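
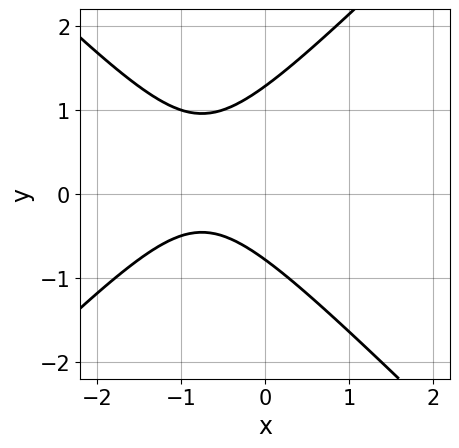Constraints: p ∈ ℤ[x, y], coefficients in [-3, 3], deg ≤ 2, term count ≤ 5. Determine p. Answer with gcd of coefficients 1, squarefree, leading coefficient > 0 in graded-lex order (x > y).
2*x^2 - 2*y^2 + 3*x + y + 2

1. The degree is 2 — the shape is more complex than any degree-1 curve.
2. Against the integer gridlines: no x-intercept at any integer in the box.
3. Fitting integer coefficients to these (and the overall shape) gives p.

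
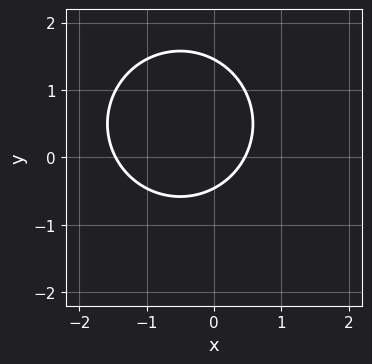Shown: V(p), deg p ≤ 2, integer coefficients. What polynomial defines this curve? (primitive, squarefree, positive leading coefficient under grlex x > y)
3*x^2 + 3*y^2 + 3*x - 3*y - 2

1. The degree is 2 — a generic line meets the curve in up to 2 points.
2. Matching integer coefficients to the picture gives p.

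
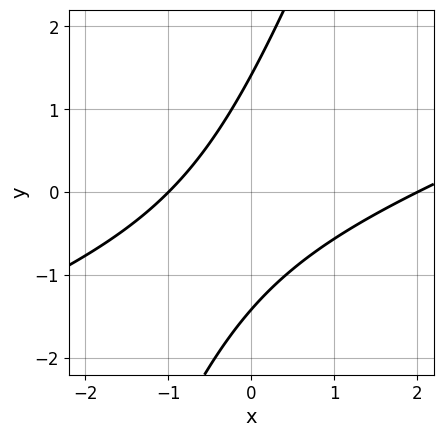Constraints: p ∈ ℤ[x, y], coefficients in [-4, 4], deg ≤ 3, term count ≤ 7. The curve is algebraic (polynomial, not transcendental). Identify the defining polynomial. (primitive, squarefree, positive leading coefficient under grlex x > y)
x^2 - 3*x*y + y^2 - x - 2

First, degree: a generic line meets the curve in up to 2 points, so deg p = 2.
Next, observable constraints: among the integer gridlines, it crosses the x-axis at x ∈ {-1, 2}.
Finally, fitting integer coefficients to these (and the overall shape) gives p.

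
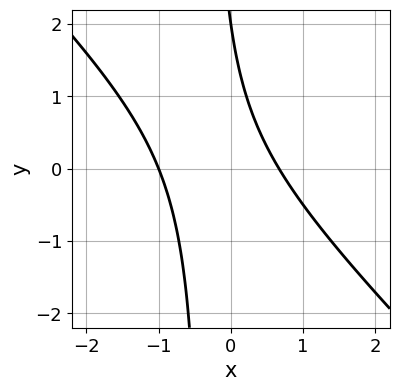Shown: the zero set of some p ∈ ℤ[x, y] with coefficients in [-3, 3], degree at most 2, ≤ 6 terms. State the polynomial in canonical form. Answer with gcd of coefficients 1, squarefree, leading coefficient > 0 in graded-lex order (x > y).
3*x^2 + 3*x*y + x + y - 2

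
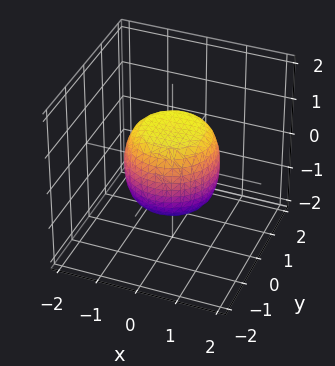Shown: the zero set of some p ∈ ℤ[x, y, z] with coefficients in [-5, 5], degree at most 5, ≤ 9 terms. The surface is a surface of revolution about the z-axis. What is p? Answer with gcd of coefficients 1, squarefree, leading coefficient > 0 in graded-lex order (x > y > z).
2*x^4 + 4*x^2*y^2 + 2*y^4 - x^2 - y^2 + 2*z^2 - 2

(a) Degree: a generic line meets the surface in up to 4 points, so deg p = 4.
(b) Symmetry: the surface is invariant under rotation about z: p = q(x² + y², z).
(c) Reading off the gridlines: the z-axis gridline crossings are at z ∈ {-1, 1}; a circular section at z = 1 has radius between 0 and 1.
(d) These observations pin down the coefficients.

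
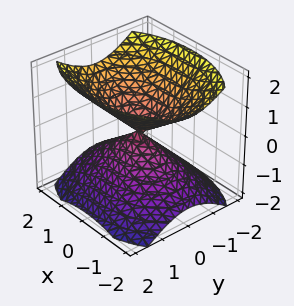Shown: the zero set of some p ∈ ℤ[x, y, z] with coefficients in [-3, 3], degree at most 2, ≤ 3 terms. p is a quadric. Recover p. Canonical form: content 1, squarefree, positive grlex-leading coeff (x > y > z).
First, there are 2 components.
Next, degree: two nappes meeting at a single point; a quadric, so deg p = 2.
Next, symmetries: mirror symmetry z ↦ −z ⇒ only even powers of z; it's symmetric under y → −y, forcing even powers of y; the x ↦ −x reflection is a symmetry, so x appears only in even powers.
Next, from the axis intercepts and sections: it crosses the y-axis at the gridline y = 0; it crosses the z-axis at the gridline z = 0; it meets the x-axis at x = 0 (among the integer gridlines).
Finally, the integer polynomial consistent with all of this is the stated p.

x^2 + 2*y^2 - 2*z^2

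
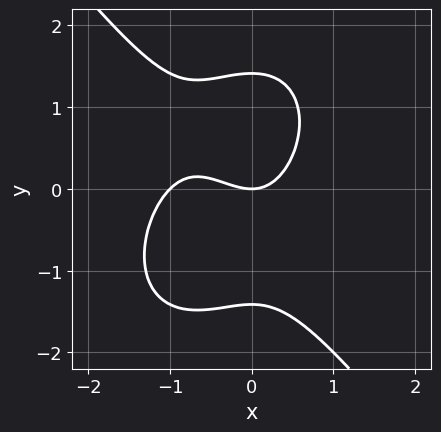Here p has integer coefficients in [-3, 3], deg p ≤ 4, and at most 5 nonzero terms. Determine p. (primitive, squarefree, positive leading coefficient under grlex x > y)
1. The degree is 3 — the shape is more complex than any degree-2 curve.
2. From the visible intercepts: the x-axis gridline crossings are at x ∈ {-1, 0}; it crosses the y-axis at the gridline y = 0.
3. Matching integer coefficients to the picture gives p.

2*x^3 + y^3 + 2*x^2 - 2*y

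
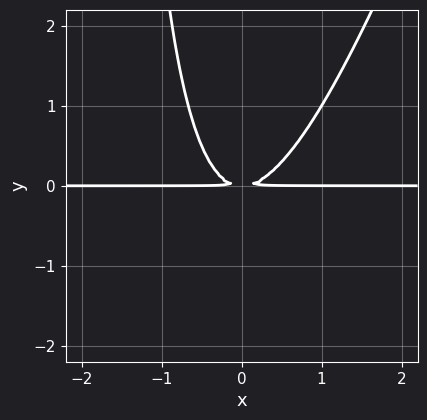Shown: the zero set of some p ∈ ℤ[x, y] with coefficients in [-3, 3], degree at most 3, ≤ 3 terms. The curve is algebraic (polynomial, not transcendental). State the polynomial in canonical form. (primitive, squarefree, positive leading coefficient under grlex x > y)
(a) Degree: no degree-2 curve has this shape, so deg p = 3.
(b) From the axis intercepts and sections: the visible x-axis segment lies entirely on the curve.
(c) Fitting integer coefficients to these (and the overall shape) gives p.

3*x^2*y - x*y^2 - 2*y^2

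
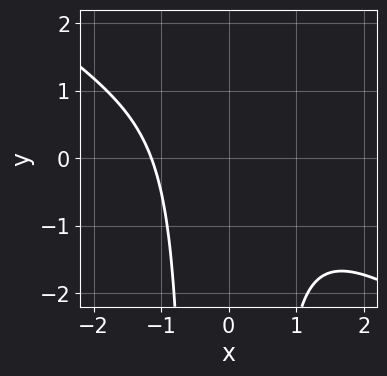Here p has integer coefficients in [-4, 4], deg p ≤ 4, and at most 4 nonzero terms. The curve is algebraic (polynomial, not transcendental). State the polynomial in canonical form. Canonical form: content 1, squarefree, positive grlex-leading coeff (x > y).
2*x^3 + 3*x^2*y - y + 3

(a) Degree: the shape is more complex than any degree-2 curve, so deg p = 3.
(b) From the axis intercepts and sections: it misses every integer gridline on the y-axis.
(c) Matching integer coefficients to the picture gives p.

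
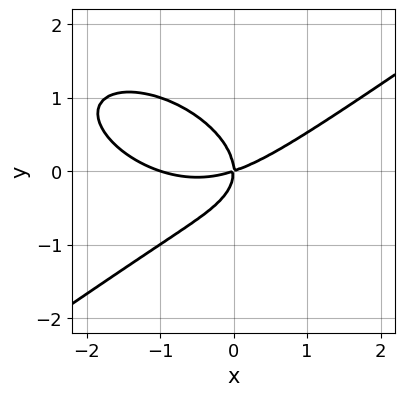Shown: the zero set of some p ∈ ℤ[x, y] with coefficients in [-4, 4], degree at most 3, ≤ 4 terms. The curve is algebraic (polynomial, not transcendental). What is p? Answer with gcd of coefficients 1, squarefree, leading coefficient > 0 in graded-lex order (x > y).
x^3 - 3*y^3 + x^2 - 3*x*y

deg p = 3.
From the axis intercepts and sections: it meets the y-axis at y = 0 (among the integer gridlines); among the integer gridlines, it crosses the x-axis at x ∈ {-1, 0}.
These observations pin down the coefficients.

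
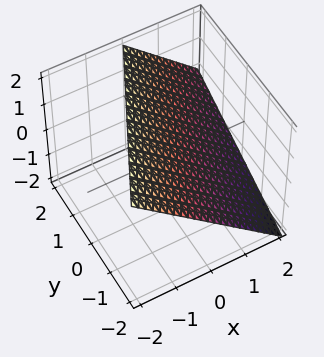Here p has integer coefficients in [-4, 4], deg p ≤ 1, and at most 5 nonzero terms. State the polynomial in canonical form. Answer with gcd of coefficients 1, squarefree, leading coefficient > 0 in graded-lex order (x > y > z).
2*x - y + 2*z - 2

(a) The degree is 1 — the surface is flat (a plane).
(b) Reading off the gridlines: it meets the x-axis at x = 1 (among the integer gridlines); one y-axis crossing is at y = -2.
(c) The integer polynomial consistent with all of this is the stated p.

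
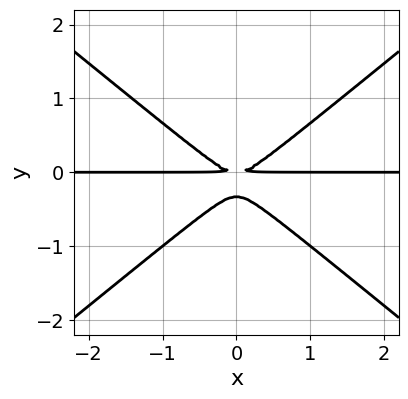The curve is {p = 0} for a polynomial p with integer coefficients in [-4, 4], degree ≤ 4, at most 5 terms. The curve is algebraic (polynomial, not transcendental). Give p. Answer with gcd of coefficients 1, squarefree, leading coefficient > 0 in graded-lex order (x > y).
1. deg p = 3. No degree-2 curve has this shape.
2. Symmetries: it's symmetric under x → −x, forcing even powers of x.
3. Reading off the gridlines: every point of the x-axis in the box is on the curve.
4. Together with the visible shape, these determine p as stated.

2*x^2*y - 3*y^3 - y^2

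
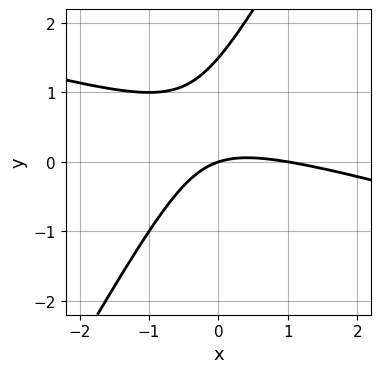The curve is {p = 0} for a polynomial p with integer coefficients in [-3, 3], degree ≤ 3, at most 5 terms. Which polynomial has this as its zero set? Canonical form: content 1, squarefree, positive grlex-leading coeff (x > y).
The degree is 2 — no degree-1 curve has this shape.
From the axis intercepts and sections: one y-axis crossing is at y = 0; among the integer gridlines, it crosses the x-axis at x ∈ {0, 1}.
Putting this together gives p.

x^2 + 3*x*y - 2*y^2 - x + 3*y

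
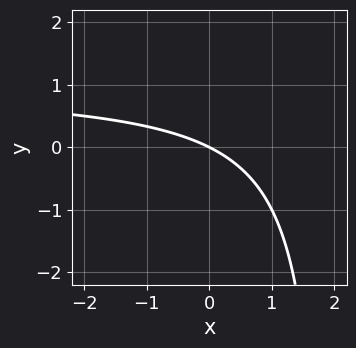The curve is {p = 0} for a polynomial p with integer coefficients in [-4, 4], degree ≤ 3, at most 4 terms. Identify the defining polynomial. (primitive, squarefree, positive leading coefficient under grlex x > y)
The degree is 2 — a generic line meets the curve in up to 2 points.
From the axis intercepts and sections: it crosses the y-axis at the gridline y = 0; one x-axis crossing is at x = 0.
Putting this together gives p.

x*y - x - 2*y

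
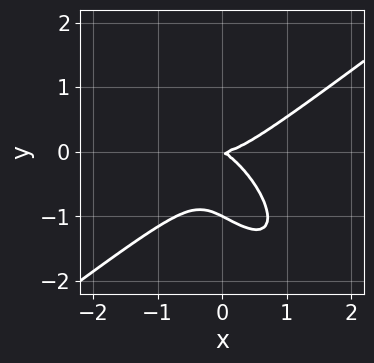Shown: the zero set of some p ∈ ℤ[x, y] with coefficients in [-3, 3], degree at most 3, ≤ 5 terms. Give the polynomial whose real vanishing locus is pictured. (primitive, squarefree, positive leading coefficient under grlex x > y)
2*x^3 - 2*x*y^2 - 2*y^3 - x*y - 2*y^2

First, the degree is 3 — the shape is more complex than any degree-2 curve.
Then, observable constraints: the y-axis gridline crossings are at y ∈ {-1, 0}; it meets the x-axis at x = 0 (among the integer gridlines).
Finally, assembling these constraints gives the stated polynomial.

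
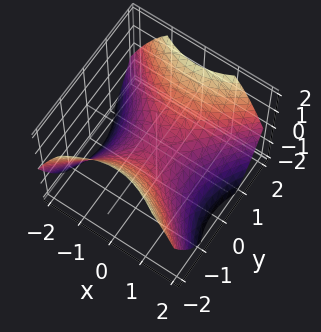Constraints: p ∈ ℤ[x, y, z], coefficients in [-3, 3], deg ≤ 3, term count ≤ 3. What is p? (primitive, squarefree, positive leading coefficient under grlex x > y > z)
2*x^2 - 2*y^2 + 3*z

1. Degree: a saddle surface; a quadric, so deg p = 2.
2. Symmetries: mirror symmetry y ↦ −y ⇒ only even powers of y; the x ↦ −x reflection is a symmetry, so x appears only in even powers.
3. From the axis intercepts and sections: it crosses the y-axis at the gridline y = 0; one x-axis crossing is at x = 0.
4. Solving for integer coefficients yields p as stated.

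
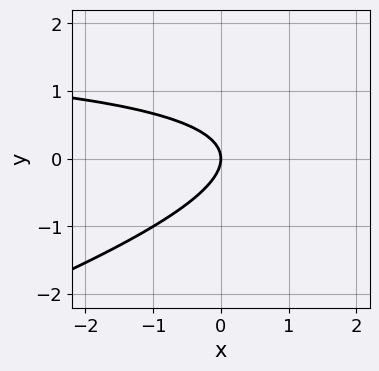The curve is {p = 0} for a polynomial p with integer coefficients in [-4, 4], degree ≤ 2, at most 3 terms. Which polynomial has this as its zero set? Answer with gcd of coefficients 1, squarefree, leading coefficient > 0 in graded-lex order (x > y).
(a) Degree: no degree-1 curve has this shape, so deg p = 2.
(b) Against the integer gridlines: one y-axis crossing is at y = 0; it meets the x-axis at x = 0 (among the integer gridlines).
(c) The integer polynomial consistent with all of this is the stated p.

x*y - 3*y^2 - 2*x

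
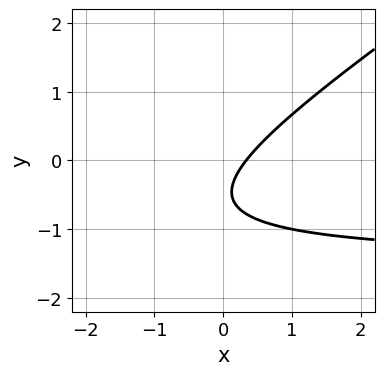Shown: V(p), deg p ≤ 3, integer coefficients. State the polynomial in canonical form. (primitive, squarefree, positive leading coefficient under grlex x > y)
Degree: a generic line meets the curve in up to 2 points, so deg p = 2.
Against the integer gridlines: no y-intercept at any integer in the box.
Putting this together gives p.

2*x*y - 3*y^2 + 3*x - 3*y - 1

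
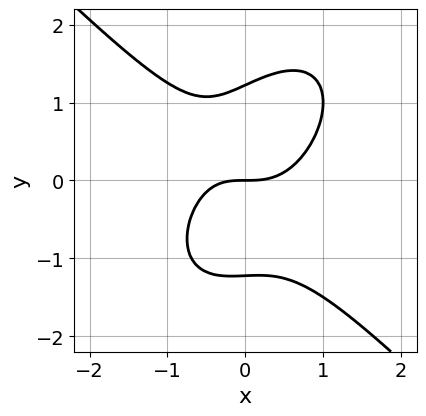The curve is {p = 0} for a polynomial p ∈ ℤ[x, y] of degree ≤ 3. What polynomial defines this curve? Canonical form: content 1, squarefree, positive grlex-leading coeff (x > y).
3*x^3 - x*y^2 + 2*y^3 - x*y - 3*y

1. deg p = 3.
2. From the axis intercepts and sections: one x-axis crossing is at x = 0; one y-axis crossing is at y = 0.
3. Fitting integer coefficients to these (and the overall shape) gives p.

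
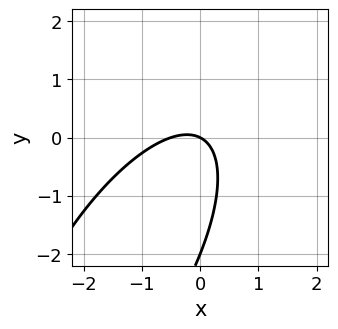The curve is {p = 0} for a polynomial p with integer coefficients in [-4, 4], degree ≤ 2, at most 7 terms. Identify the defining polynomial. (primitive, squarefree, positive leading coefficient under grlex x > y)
2*x^2 - 2*x*y + y^2 + x + 2*y

(a) Degree: no degree-1 curve has this shape, so deg p = 2.
(b) Reading off the gridlines: it crosses the x-axis at the gridline x = 0; the y-axis gridline crossings are at y ∈ {-2, 0}.
(c) Solving for integer coefficients yields p as stated.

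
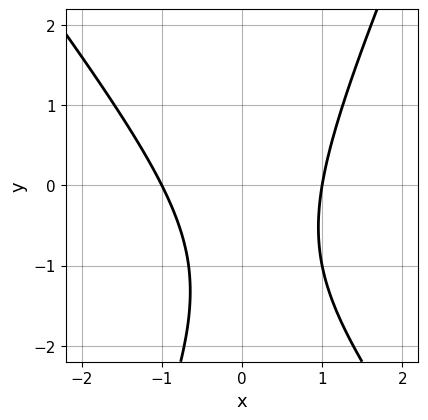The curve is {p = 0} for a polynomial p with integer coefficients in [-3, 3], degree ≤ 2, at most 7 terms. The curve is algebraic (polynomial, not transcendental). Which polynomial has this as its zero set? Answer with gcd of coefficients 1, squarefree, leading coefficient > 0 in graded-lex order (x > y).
3*x^2 + x*y - y^2 - 2*y - 3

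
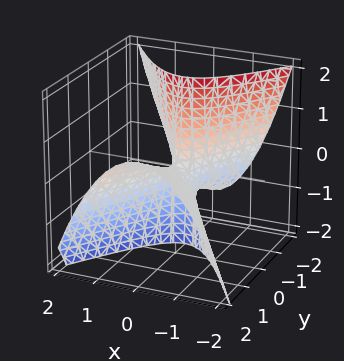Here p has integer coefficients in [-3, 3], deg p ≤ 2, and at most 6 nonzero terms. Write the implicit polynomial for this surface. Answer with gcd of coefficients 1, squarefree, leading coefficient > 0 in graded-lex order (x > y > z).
First, degree: a generic line meets the surface in up to 2 points, so deg p = 2.
Next, from the visible intercepts: it crosses the y-axis at the gridline y = 0; it meets the x-axis at x = 0 (among the integer gridlines).
Finally, the integer polynomial consistent with all of this is the stated p.

3*x^2 - y^2 + 2*y*z + z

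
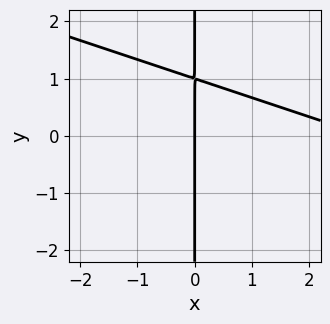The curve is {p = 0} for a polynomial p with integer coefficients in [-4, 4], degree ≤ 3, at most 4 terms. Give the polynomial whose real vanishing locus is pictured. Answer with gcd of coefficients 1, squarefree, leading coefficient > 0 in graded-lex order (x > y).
deg p = 2. A generic line meets the curve in up to 2 points.
Reading off the gridlines: one x-axis crossing is at x = 0; the visible y-axis segment lies entirely on the curve.
Assembling these constraints gives the stated polynomial.

x^2 + 3*x*y - 3*x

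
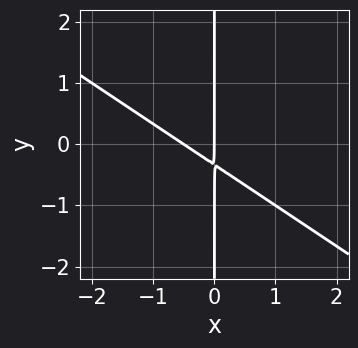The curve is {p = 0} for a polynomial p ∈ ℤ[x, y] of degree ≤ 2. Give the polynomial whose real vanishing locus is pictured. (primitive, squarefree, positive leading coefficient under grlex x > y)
2*x^2 + 3*x*y + x

1. The degree is 2 — no degree-1 curve has this shape.
2. Against the integer gridlines: it meets the x-axis at x = 0 (among the integer gridlines); every point of the y-axis in the box is on the curve.
3. Solving for integer coefficients yields p as stated.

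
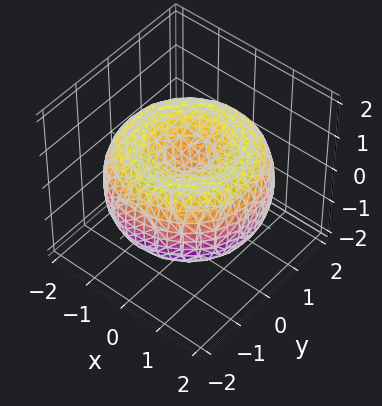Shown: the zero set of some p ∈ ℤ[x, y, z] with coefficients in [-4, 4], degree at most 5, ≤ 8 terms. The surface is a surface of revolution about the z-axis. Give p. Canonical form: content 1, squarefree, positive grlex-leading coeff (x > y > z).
1. deg p = 4.
2. Symmetries: the z-axis is an axis of rotation, so x and y enter only as x² + y².
3. Reading off the gridlines: a circular section at z = 0 has radius between 1 and 2.
4. Together with the visible shape, these determine p as stated.

x^4 + 2*x^2*y^2 + y^4 - 3*x^2 - 3*y^2 + 3*z^2 - 1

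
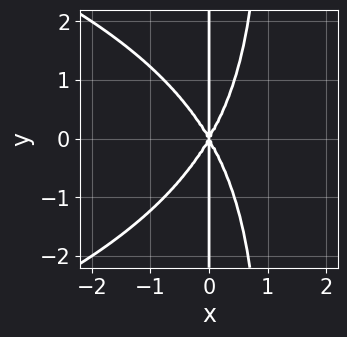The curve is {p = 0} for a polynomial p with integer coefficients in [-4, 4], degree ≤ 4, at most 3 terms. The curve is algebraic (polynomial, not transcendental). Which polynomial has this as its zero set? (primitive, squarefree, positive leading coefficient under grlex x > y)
x^2*y^2 + 3*x^3 - x*y^2

The degree is 4 — a generic line meets the curve in up to 4 points.
Symmetries: it's symmetric under y → −y, forcing even powers of y.
From the visible intercepts: one x-axis crossing is at x = 0; every point of the y-axis in the box is on the curve.
Assembling these constraints gives the stated polynomial.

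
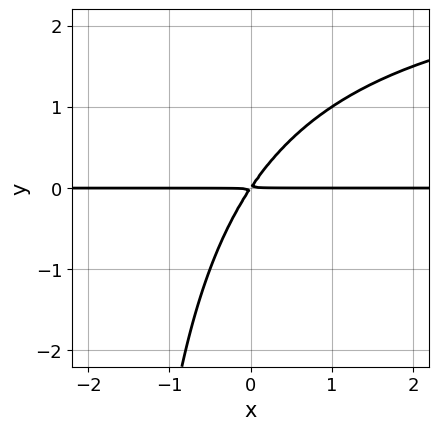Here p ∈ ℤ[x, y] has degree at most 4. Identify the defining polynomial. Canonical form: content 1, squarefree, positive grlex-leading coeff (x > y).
x*y^2 - 3*x*y + 2*y^2

(a) deg p = 3. No degree-2 curve has this shape.
(b) From the axis intercepts and sections: every point of the x-axis in the box is on the curve.
(c) The integer polynomial consistent with all of this is the stated p.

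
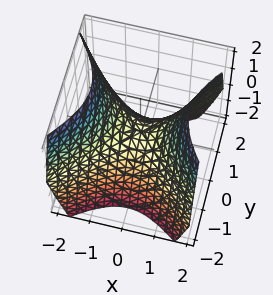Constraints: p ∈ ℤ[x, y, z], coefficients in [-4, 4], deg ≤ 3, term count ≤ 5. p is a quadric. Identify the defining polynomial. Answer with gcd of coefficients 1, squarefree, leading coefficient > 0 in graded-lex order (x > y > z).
x^2 - y^2 - z

Degree: a hyperbolic paraboloid; a quadric, so deg p = 2.
Symmetries: mirror symmetry x ↦ −x ⇒ only even powers of x; the y ↦ −y reflection is a symmetry, so y appears only in even powers.
From the axis intercepts and sections: it meets the x-axis at x = 0 (among the integer gridlines); it meets the y-axis at y = 0 (among the integer gridlines); one z-axis crossing is at z = 0.
Together with the visible shape, these determine p as stated.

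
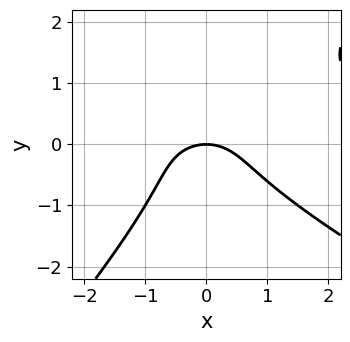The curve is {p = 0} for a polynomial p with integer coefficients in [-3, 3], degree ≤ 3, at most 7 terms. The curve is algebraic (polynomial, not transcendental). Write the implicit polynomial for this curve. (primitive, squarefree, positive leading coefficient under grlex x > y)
2*x^2*y + 2*x*y^2 - 3*y^3 - 2*x^2 - 3*y

Degree: the shape is more complex than any degree-2 curve, so deg p = 3.
Checking where it meets the axes: it crosses the x-axis at the gridline x = 0; it crosses the y-axis at the gridline y = 0.
Together with the visible shape, these determine p as stated.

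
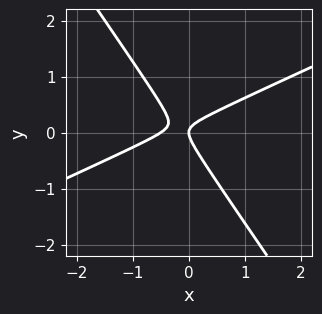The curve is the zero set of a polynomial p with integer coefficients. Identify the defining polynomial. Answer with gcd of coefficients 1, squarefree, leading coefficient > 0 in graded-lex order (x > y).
2*x^2 - 3*x*y - 3*y^2 + x

The degree is 2 — no degree-1 curve has this shape.
Checking where it meets the axes: it meets the x-axis at x = 0 (among the integer gridlines); it crosses the y-axis at the gridline y = 0.
The integer polynomial consistent with all of this is the stated p.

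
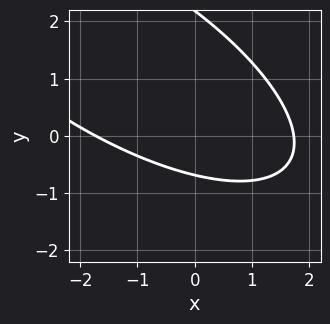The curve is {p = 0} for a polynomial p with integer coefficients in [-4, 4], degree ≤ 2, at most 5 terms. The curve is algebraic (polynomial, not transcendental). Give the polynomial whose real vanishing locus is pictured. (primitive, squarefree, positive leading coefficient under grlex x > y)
(a) Degree: a generic line meets the curve in up to 2 points, so deg p = 2.
(b) Putting this together gives p.

x^2 + 2*x*y + 2*y^2 - 3*y - 3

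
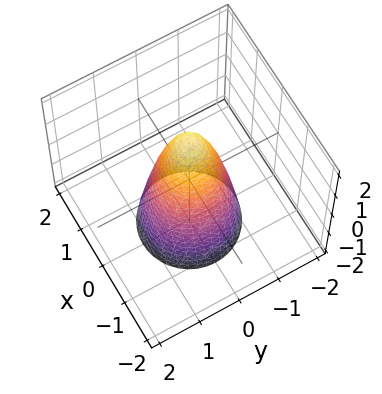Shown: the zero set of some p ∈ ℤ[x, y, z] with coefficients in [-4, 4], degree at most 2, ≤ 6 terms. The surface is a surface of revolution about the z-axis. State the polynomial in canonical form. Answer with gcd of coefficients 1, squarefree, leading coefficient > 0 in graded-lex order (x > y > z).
deg p = 2. No degree-1 surface has this shape.
Symmetries: rotational symmetry about the z-axis ⇒ p depends on x, y only through x² + y².
Observable constraints: it crosses the z-axis at the gridline z = 2; a circular section at z = 1 has radius between 0 and 1.
Fitting integer coefficients to these (and the overall shape) gives p.

3*x^2 + 3*y^2 + z - 2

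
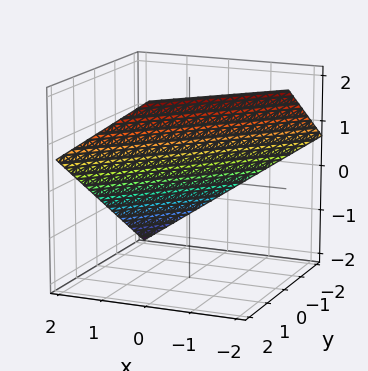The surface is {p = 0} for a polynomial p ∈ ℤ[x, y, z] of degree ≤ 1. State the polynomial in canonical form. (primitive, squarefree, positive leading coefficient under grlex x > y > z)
1. Degree: every cross-section is a straight line — this is a plane, so deg p = 1.
2. Against the integer gridlines: it meets the x-axis at x = 1 (among the integer gridlines); one y-axis crossing is at y = -1.
3. These observations pin down the coefficients.

2*x - 2*y + 3*z - 2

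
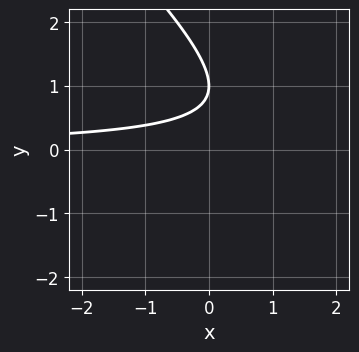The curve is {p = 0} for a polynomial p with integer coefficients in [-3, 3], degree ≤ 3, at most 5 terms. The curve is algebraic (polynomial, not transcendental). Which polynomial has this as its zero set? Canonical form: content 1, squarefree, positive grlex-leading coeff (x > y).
(a) Degree: no degree-1 curve has this shape, so deg p = 2.
(b) Observable constraints: it crosses the y-axis at the gridline y = 1; it misses every integer gridline on the x-axis.
(c) The integer polynomial consistent with all of this is the stated p.

x*y + y^2 - 2*y + 1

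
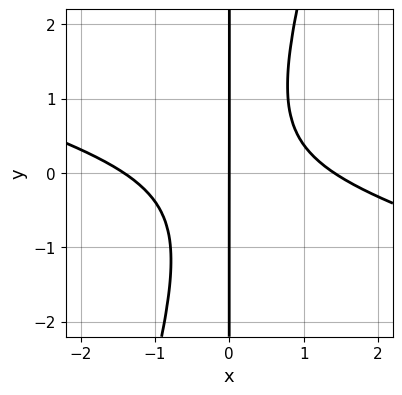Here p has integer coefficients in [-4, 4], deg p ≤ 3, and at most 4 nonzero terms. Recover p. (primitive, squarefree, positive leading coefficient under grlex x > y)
x^3 + 3*x^2*y - x*y^2 - 2*x

(a) Degree: a generic line meets the curve in up to 3 points, so deg p = 3.
(b) From the axis intercepts and sections: every point of the y-axis in the box is on the curve; it crosses the x-axis at the gridline x = 0.
(c) These observations pin down the coefficients.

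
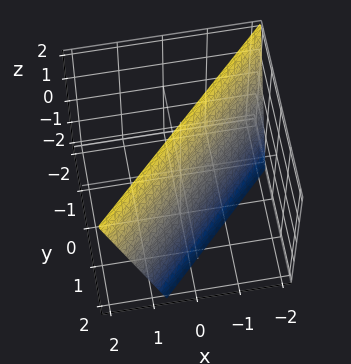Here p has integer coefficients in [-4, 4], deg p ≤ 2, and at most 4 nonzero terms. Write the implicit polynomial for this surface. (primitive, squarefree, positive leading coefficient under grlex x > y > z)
3*x - 3*y - z + 2

First, the degree is 1 — every cross-section is a straight line — this is a plane.
Then, checking where it meets the axes: one z-axis crossing is at z = 2.
Finally, assembling these constraints gives the stated polynomial.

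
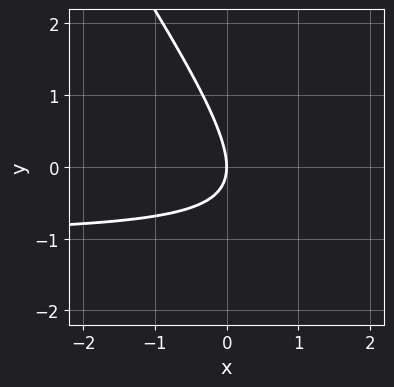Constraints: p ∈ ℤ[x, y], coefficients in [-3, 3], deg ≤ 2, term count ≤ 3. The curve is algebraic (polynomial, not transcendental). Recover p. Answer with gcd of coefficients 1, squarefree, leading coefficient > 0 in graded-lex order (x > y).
Degree: no degree-1 curve has this shape, so deg p = 2.
Checking where it meets the axes: it crosses the y-axis at the gridline y = 0; it crosses the x-axis at the gridline x = 0.
Fitting integer coefficients to these (and the overall shape) gives p.

3*x*y + 2*y^2 + 3*x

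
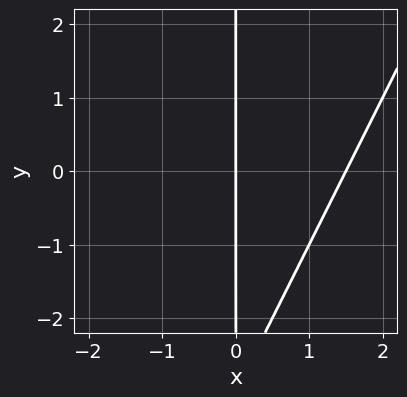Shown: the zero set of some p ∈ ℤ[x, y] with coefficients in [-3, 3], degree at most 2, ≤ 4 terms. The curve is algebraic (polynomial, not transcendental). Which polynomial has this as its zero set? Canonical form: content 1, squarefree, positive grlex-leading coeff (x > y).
2*x^2 - x*y - 3*x

The degree is 2 — a generic line meets the curve in up to 2 points.
Checking where it meets the axes: the visible y-axis segment lies entirely on the curve; it meets the x-axis at x = 0 (among the integer gridlines).
These observations pin down the coefficients.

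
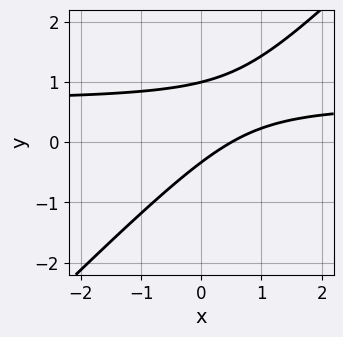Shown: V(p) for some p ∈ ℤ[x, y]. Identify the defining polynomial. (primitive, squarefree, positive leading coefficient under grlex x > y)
3*x*y - 3*y^2 - 2*x + 2*y + 1

1. The degree is 2 — no degree-1 curve has this shape.
2. From the visible intercepts: it crosses the y-axis at the gridline y = 1.
3. Solving for integer coefficients yields p as stated.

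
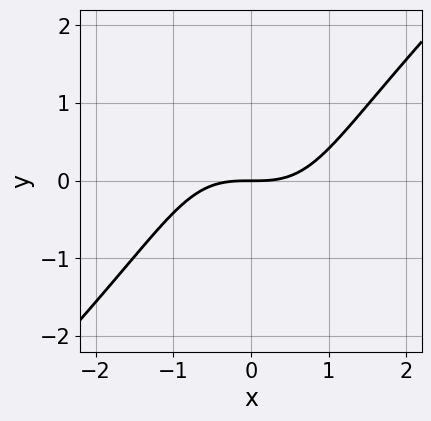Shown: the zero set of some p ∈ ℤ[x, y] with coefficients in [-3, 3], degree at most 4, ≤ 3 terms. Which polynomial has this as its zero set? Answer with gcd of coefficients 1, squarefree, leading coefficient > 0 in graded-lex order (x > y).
x^3 - x*y^2 - 2*y

1. deg p = 3. The shape is more complex than any degree-2 curve.
2. Reading off the gridlines: it crosses the y-axis at the gridline y = 0; it crosses the x-axis at the gridline x = 0.
3. The integer polynomial consistent with all of this is the stated p.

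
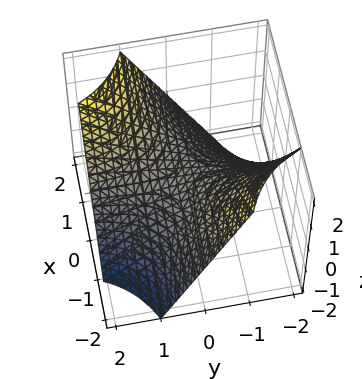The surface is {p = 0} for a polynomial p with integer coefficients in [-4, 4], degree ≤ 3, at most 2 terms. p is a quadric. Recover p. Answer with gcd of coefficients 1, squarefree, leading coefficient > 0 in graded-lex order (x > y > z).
(a) deg p = 2.
(b) Checking where it meets the axes: every point of the x-axis in the box is on the surface; it crosses the z-axis at the gridline z = 0.
(c) Assembling these constraints gives the stated polynomial.

x*y - z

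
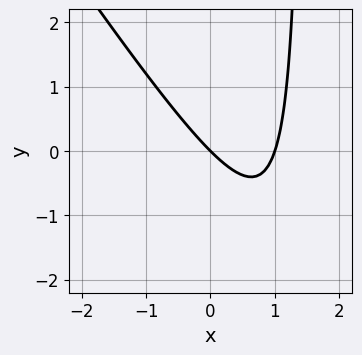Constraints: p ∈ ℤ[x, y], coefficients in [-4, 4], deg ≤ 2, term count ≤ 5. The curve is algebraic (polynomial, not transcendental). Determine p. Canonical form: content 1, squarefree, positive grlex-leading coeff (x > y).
3*x^2 + 2*x*y - 3*x - 3*y

1. Degree: a generic line meets the curve in up to 2 points, so deg p = 2.
2. From the visible intercepts: it meets the y-axis at y = 0 (among the integer gridlines); among the integer gridlines, it crosses the x-axis at x ∈ {0, 1}.
3. These observations pin down the coefficients.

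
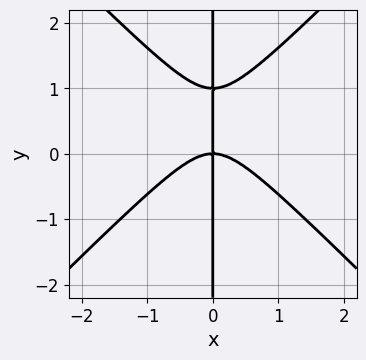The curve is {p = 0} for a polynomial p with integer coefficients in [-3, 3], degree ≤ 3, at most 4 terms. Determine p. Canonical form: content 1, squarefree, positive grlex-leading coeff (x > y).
x^3 - x*y^2 + x*y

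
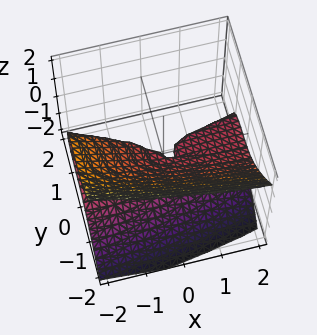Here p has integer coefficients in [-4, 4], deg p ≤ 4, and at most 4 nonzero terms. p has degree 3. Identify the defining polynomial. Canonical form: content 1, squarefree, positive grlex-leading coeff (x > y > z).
1. The degree is 3 — the shape is more complex than any degree-2 surface.
2. From the axis intercepts and sections: it meets the z-axis at z = 0 (among the integer gridlines); every point of the x-axis in the box is on the surface; it meets the y-axis at y = 0 (among the integer gridlines).
3. Matching integer coefficients to the picture gives p.

y^3 + x*z + 2*z^2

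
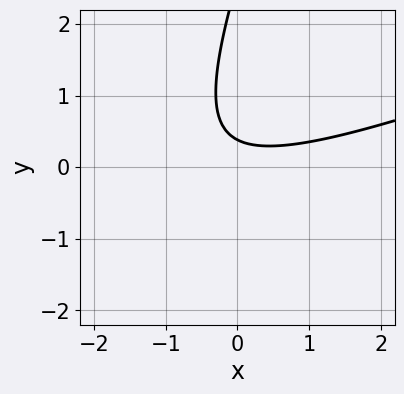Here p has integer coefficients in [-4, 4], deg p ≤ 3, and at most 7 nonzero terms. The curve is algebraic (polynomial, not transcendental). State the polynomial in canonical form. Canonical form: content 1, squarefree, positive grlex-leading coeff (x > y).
x^2 - 3*x*y + y^2 - 3*y + 1

First, degree: the shape is more complex than any degree-1 curve, so deg p = 2.
Then, reading off the gridlines: the curve avoids every integer x-axis point in the box.
Finally, these observations pin down the coefficients.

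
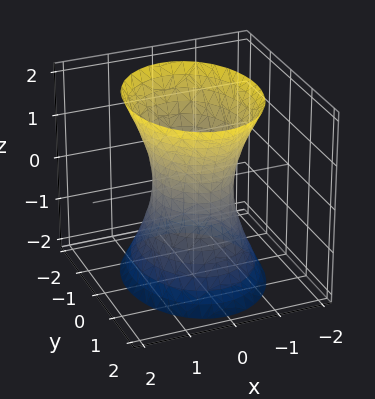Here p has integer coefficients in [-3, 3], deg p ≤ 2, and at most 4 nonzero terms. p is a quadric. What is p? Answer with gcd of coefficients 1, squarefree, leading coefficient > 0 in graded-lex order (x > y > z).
First, degree: an hourglass — one-sheet hyperboloid; a quadric, so deg p = 2.
Next, symmetries: mirror symmetry z ↦ −z ⇒ only even powers of z; the y ↦ −y reflection is a symmetry, so y appears only in even powers; mirror symmetry x ↦ −x ⇒ only even powers of x.
Next, against the integer gridlines: the y-axis gridline crossings are at y ∈ {-1, 1}; the surface avoids every integer z-axis point in the box.
Finally, fitting integer coefficients to these (and the overall shape) gives p.

3*x^2 + 2*y^2 - z^2 - 2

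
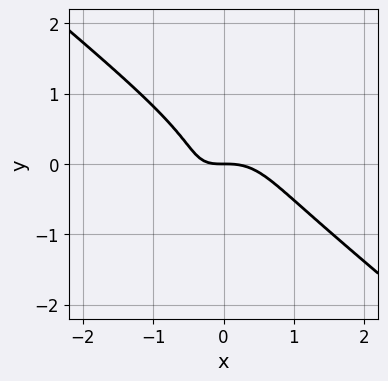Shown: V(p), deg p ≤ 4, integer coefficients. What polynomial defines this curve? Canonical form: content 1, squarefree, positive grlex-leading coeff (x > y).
3*x^3 - 2*x*y^2 + 3*y^3 + 2*x*y + 2*y

Degree: the shape is more complex than any degree-2 curve, so deg p = 3.
Observable constraints: it meets the x-axis at x = 0 (among the integer gridlines); it crosses the y-axis at the gridline y = 0.
Together with the visible shape, these determine p as stated.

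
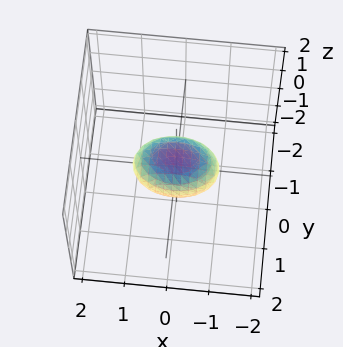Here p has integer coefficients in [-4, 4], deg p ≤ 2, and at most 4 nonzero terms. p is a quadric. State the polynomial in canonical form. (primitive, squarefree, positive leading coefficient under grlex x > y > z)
x^2 + 2*y^2 + 2*z^2 - 1

(a) The degree is 2 — a closed, bounded, convex surface; a quadric.
(b) Symmetries: the y ↦ −y reflection is a symmetry, so y appears only in even powers; the x ↦ −x reflection is a symmetry, so x appears only in even powers; it's symmetric under z → −z, forcing even powers of z.
(c) Against the integer gridlines: among the integer gridlines, it crosses the x-axis at x ∈ {-1, 1}.
(d) Solving for integer coefficients yields p as stated.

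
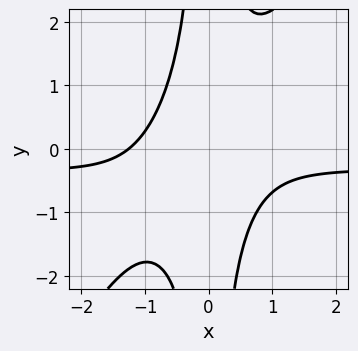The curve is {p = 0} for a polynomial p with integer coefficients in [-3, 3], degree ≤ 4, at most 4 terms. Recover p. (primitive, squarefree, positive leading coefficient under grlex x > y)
3*x^3*y - 2*x^2*y^2 + x^3 + 2

First, the degree is 4 — the shape is more complex than any degree-3 curve.
Next, from the axis intercepts and sections: the curve avoids every integer y-axis point in the box.
Finally, assembling these constraints gives the stated polynomial.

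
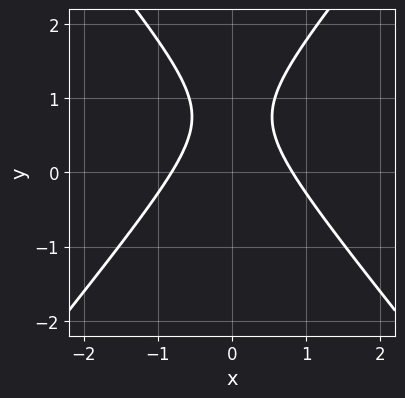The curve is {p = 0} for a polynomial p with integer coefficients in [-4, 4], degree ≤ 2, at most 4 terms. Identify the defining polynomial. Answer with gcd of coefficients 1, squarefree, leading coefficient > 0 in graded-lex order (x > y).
3*x^2 - 2*y^2 + 3*y - 2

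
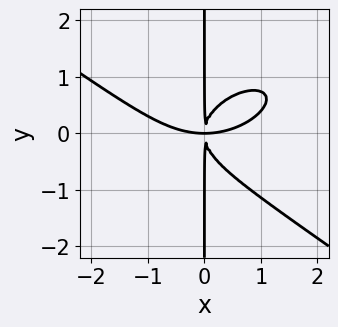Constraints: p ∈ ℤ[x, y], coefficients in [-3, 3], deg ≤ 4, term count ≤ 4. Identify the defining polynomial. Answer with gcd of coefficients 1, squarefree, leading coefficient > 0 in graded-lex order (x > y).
x^4 + 3*x*y^3 - 3*x^2*y

First, deg p = 4. A generic line meets the curve in up to 4 points.
Then, reading off the gridlines: every point of the y-axis in the box is on the curve.
Finally, the integer polynomial consistent with all of this is the stated p.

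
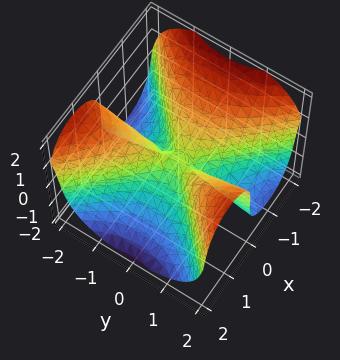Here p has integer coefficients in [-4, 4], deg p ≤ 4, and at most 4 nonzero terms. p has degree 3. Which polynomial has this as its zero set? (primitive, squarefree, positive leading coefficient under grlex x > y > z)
3*x^3 + x^2*z - 3*x*y^2 + 2*z^3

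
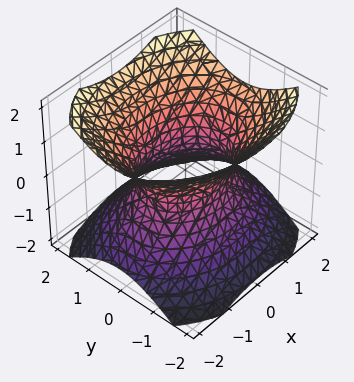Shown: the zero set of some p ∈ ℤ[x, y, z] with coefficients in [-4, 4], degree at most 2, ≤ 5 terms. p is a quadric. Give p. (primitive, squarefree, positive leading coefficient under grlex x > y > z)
2*x^2 + 3*y^2 - 3*z^2 - 3

1. Degree: an hourglass — one-sheet hyperboloid; a quadric, so deg p = 2.
2. Symmetries: it's symmetric under y → −y, forcing even powers of y; mirror symmetry x ↦ −x ⇒ only even powers of x; the z ↦ −z reflection is a symmetry, so z appears only in even powers.
3. Checking where it meets the axes: no z-intercept at any integer in the box; the y-axis gridline crossings are at y ∈ {-1, 1}.
4. The integer polynomial consistent with all of this is the stated p.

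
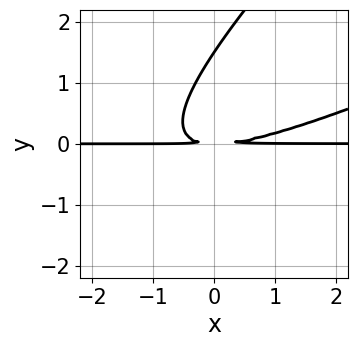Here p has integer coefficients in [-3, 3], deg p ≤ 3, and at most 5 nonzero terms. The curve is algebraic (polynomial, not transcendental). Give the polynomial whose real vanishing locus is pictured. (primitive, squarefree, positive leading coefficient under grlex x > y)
The degree is 3 — no degree-2 curve has this shape.
Against the integer gridlines: every point of the x-axis in the box is on the curve.
Fitting integer coefficients to these (and the overall shape) gives p.

x^2*y - 3*x*y^2 + 2*y^3 - 3*y^2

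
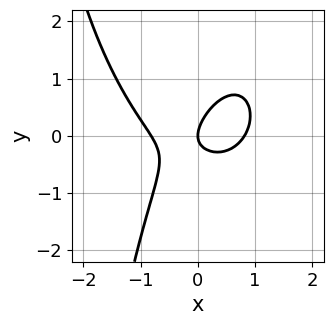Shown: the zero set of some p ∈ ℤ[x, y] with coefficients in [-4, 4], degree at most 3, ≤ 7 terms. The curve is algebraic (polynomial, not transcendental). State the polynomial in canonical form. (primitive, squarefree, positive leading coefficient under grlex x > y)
First, deg p = 3.
Next, from the visible intercepts: it crosses the y-axis at the gridline y = 0; one x-axis crossing is at x = 0.
Finally, putting this together gives p.

3*x^3 + x*y^2 - 3*x*y + 3*y^2 - 2*x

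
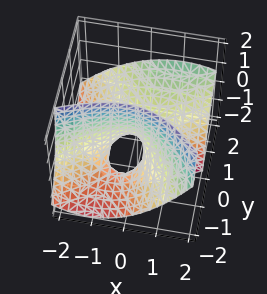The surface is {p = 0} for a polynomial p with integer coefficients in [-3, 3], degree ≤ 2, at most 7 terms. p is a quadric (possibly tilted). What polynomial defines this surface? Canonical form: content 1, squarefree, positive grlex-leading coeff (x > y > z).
x^2 - x*y - y^2 + 2*y*z + z

deg p = 2.
From the axis intercepts and sections: one y-axis crossing is at y = 0; it crosses the x-axis at the gridline x = 0; one z-axis crossing is at z = 0.
Matching integer coefficients to the picture gives p.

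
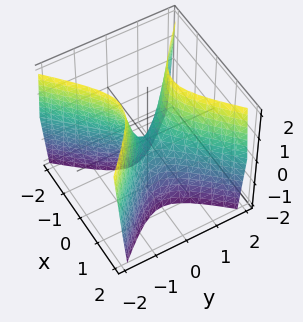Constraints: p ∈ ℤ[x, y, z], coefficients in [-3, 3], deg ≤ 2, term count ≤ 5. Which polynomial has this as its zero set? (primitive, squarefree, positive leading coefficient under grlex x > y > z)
3*x^2 - 3*y^2 + z

(a) The degree is 2 — a saddle surface; a quadric.
(b) Symmetries: it's symmetric under x → −x, forcing even powers of x; mirror symmetry y ↦ −y ⇒ only even powers of y.
(c) Observable constraints: it meets the x-axis at x = 0 (among the integer gridlines); one z-axis crossing is at z = 0; it crosses the y-axis at the gridline y = 0.
(d) The integer polynomial consistent with all of this is the stated p.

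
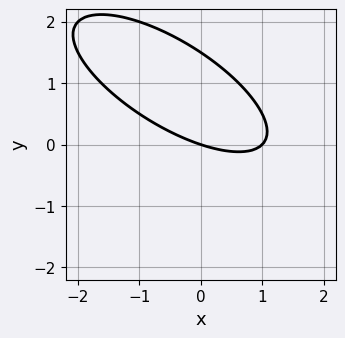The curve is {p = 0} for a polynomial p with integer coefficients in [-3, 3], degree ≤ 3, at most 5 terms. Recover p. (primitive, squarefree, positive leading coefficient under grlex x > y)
x^2 + 2*x*y + 2*y^2 - x - 3*y

1. The degree is 2 — the shape is more complex than any degree-1 curve.
2. Checking where it meets the axes: among the integer gridlines, it crosses the x-axis at x ∈ {0, 1}; one y-axis crossing is at y = 0.
3. Putting this together gives p.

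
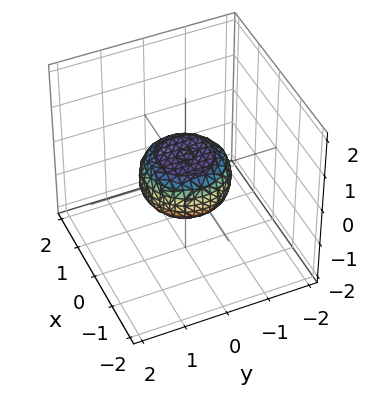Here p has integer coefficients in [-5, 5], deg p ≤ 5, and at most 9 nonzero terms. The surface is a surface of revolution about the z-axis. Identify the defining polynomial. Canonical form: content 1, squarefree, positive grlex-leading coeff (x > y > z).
2*x^4 + 4*x^2*y^2 + 2*y^4 - x^2 - y^2 + 3*z^2 - 1

1. The degree is 4 — the shape is more complex than any degree-3 surface.
2. By symmetry, every cross-section ⟂ z is a circle, so x, y appear only via x² + y².
3. Checking where it meets the axes: a circular section at z = 0 has radius exactly 1; among the integer gridlines, it crosses the x-axis at x ∈ {-1, 1}.
4. Solving for integer coefficients yields p as stated. Check: (0, 1, 0) on the y-axis lies on the surface, and p(0, 1, 0) = 0. ✓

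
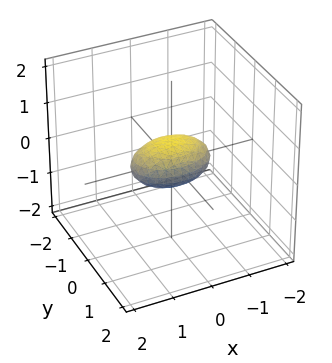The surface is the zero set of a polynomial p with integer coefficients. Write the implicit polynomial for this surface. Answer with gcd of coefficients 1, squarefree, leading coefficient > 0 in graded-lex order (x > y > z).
x^2 + 2*y^2 + 3*z^2 - 1

(a) Degree: bounded and convex; a quadric, so deg p = 2.
(b) Symmetries: mirror symmetry z ↦ −z ⇒ only even powers of z; it's symmetric under x → −x, forcing even powers of x; mirror symmetry y ↦ −y ⇒ only even powers of y.
(c) From the visible intercepts: among the integer gridlines, it crosses the x-axis at x ∈ {-1, 1}.
(d) The integer polynomial consistent with all of this is the stated p.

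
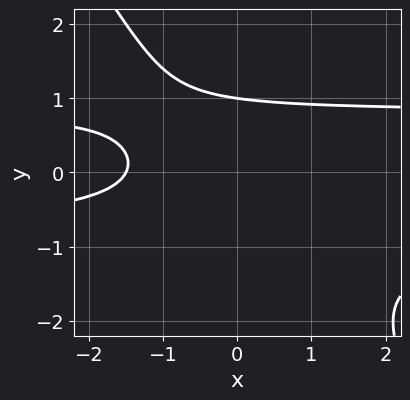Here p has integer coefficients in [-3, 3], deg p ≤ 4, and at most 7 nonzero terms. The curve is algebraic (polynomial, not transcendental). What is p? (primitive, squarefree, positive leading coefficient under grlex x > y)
First, degree: a generic line meets the curve in up to 3 points, so deg p = 3.
Next, from the axis intercepts and sections: one y-axis crossing is at y = 1.
Finally, fitting integer coefficients to these (and the overall shape) gives p.

3*x*y^2 + 2*y^3 - 2*x + y - 3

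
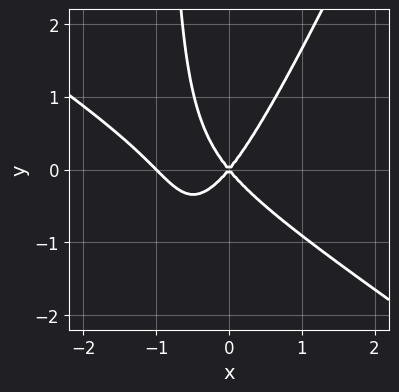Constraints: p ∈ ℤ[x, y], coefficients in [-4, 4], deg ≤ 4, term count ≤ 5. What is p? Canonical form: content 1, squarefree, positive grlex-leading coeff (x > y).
The degree is 3 — no degree-2 curve has this shape.
Observable constraints: one y-axis crossing is at y = 0; among the integer gridlines, it crosses the x-axis at x ∈ {-1, 0}.
Assembling these constraints gives the stated polynomial.

3*x^3 + 3*x^2*y - 2*x*y^2 + 3*x^2 - 2*y^2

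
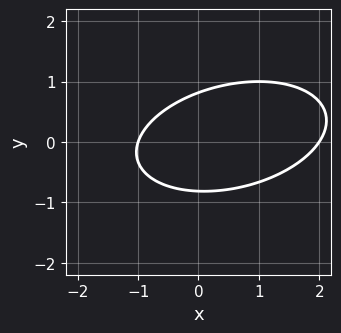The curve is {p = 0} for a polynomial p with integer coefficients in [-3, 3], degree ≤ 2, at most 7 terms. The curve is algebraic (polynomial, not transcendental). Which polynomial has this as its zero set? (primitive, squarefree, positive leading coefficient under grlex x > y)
x^2 - x*y + 3*y^2 - x - 2

(a) The degree is 2 — no degree-1 curve has this shape.
(b) Reading off the gridlines: among the integer gridlines, it crosses the x-axis at x ∈ {-1, 2}.
(c) Assembling these constraints gives the stated polynomial.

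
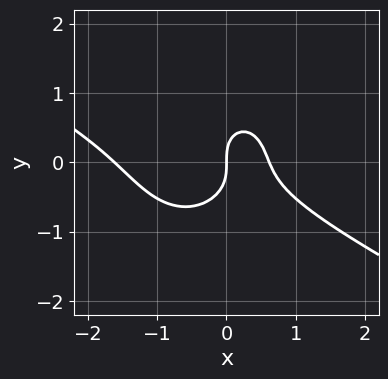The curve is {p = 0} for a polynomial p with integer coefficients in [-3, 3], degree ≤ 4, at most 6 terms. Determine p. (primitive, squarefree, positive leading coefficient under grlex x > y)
(a) deg p = 3.
(b) Reading off the gridlines: one x-axis crossing is at x = 0; one y-axis crossing is at y = 0.
(c) Together with the visible shape, these determine p as stated.

2*x^3 + 3*x^2*y + 3*y^3 + 2*x^2 - 2*x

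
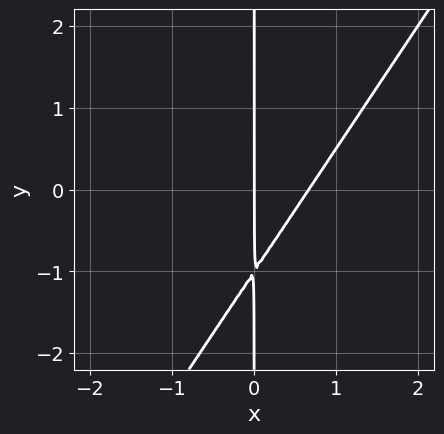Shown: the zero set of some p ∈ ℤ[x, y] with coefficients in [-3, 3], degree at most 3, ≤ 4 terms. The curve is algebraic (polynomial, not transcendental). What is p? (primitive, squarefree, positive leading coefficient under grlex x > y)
3*x^2 - 2*x*y - 2*x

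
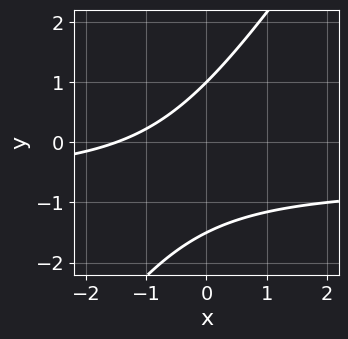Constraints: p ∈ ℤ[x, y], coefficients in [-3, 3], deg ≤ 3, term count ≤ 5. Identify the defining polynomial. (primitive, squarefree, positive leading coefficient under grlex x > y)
3*x*y - 2*y^2 + 2*x - y + 3

The degree is 2 — no degree-1 curve has this shape.
From the axis intercepts and sections: one y-axis crossing is at y = 1.
Putting this together gives p.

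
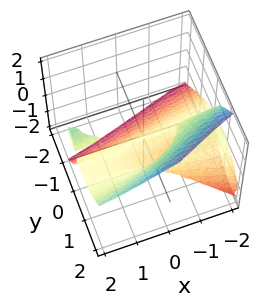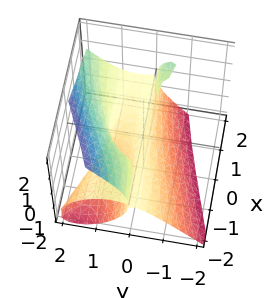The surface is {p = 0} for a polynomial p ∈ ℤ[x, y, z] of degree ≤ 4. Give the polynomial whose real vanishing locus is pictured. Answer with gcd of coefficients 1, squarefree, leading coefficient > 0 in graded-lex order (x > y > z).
3*x*y*z - 3*y^3 + 2*z^3 + 3*y^2

1. The picture has 2 separate pieces. Treating them together as one polynomial.
2. Degree: a generic line meets the surface in up to 3 points, so deg p = 3.
3. From the axis intercepts and sections: among the integer gridlines, it crosses the y-axis at y ∈ {0, 1}; the visible x-axis segment lies entirely on the surface.
4. Putting this together gives p.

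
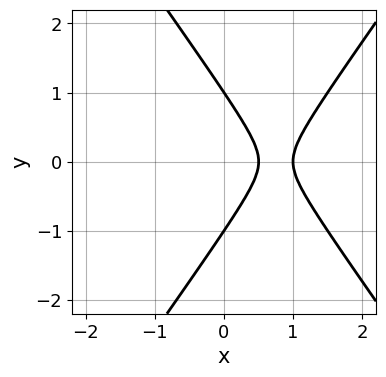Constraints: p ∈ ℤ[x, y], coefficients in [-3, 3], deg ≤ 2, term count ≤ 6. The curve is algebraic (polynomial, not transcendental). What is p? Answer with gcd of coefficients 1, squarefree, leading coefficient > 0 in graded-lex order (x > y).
2*x^2 - y^2 - 3*x + 1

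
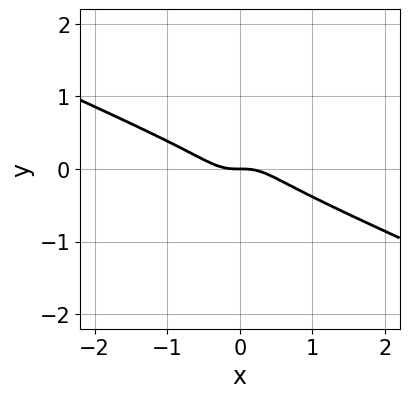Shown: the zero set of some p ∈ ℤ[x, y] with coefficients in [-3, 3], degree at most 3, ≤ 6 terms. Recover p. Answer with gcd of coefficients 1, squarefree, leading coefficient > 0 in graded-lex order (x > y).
First, degree: a generic line meets the curve in up to 3 points, so deg p = 3.
Next, observable constraints: one y-axis crossing is at y = 0; it crosses the x-axis at the gridline x = 0.
Finally, assembling these constraints gives the stated polynomial.

2*x^3 + 3*x^2*y - 2*x*y^2 + 3*y^3 + y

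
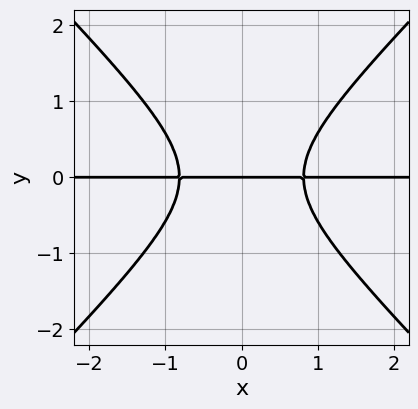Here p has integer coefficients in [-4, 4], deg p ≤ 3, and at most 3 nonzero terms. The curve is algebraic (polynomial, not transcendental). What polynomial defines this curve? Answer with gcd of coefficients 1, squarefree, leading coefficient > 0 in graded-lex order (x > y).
(a) deg p = 3.
(b) Symmetries: mirror symmetry x ↦ −x ⇒ only even powers of x.
(c) Reading off the gridlines: every point of the x-axis in the box is on the curve; it crosses the y-axis at the gridline y = 0.
(d) Putting this together gives p.

3*x^2*y - 3*y^3 - 2*y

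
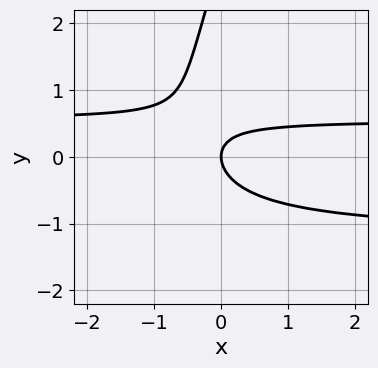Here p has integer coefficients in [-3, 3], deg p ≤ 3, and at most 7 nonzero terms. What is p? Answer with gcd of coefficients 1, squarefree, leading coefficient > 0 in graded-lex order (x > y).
(a) Degree: no degree-2 curve has this shape, so deg p = 3.
(b) Against the integer gridlines: one y-axis crossing is at y = 0; it meets the x-axis at x = 0 (among the integer gridlines).
(c) The integer polynomial consistent with all of this is the stated p.

3*x*y^2 - y^3 + 2*x*y + 3*y^2 - 2*x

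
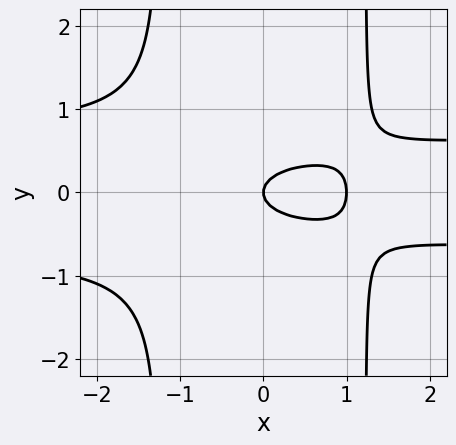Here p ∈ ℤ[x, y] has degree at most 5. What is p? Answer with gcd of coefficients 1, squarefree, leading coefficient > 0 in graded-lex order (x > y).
2*x^2*y^2 - x^2 - 3*y^2 + x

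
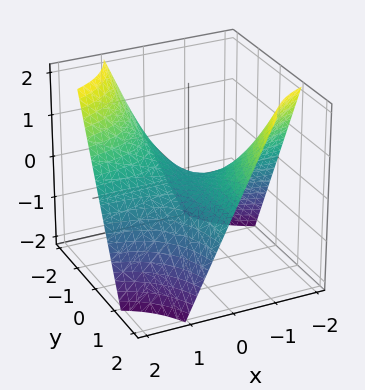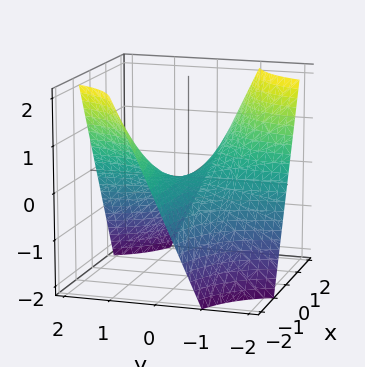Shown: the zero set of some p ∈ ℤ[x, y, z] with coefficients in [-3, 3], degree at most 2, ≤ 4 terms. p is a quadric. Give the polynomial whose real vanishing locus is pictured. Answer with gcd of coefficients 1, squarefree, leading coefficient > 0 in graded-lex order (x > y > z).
(a) deg p = 2.
(b) Against the integer gridlines: it crosses the z-axis at the gridline z = 0; every point of the x-axis in the box is on the surface; every point of the y-axis in the box is on the surface.
(c) These observations pin down the coefficients.

x*y + z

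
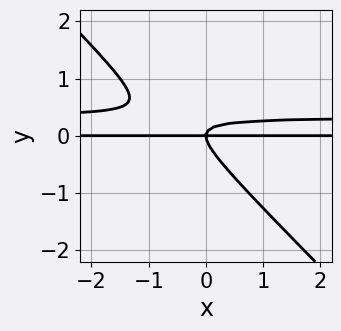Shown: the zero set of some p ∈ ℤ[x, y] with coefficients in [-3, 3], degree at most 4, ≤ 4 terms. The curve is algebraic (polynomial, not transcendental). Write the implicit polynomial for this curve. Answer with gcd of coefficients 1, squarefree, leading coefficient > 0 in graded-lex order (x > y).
1. deg p = 3. The shape is more complex than any degree-2 curve.
2. From the axis intercepts and sections: one y-axis crossing is at y = 0; the visible x-axis segment lies entirely on the curve.
3. Together with the visible shape, these determine p as stated.

3*x*y^2 + 3*y^3 - x*y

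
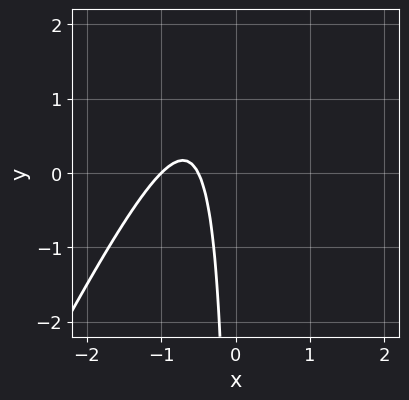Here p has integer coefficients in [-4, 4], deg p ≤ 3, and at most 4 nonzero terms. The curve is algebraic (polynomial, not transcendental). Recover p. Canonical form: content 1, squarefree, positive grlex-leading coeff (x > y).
2*x^2 - x*y + 3*x + 1

Degree: no degree-1 curve has this shape, so deg p = 2.
From the axis intercepts and sections: it crosses the x-axis at the gridline x = -1; the curve avoids every integer y-axis point in the box.
Fitting integer coefficients to these (and the overall shape) gives p.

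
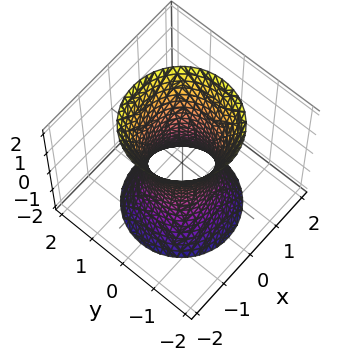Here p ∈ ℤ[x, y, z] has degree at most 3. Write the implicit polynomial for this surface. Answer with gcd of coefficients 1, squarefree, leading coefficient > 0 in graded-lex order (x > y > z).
deg p = 2. The shape is more complex than any degree-1 surface.
By symmetry, the z-axis is an axis of rotation, so x and y enter only as x² + y².
Observable constraints: it misses every integer gridline on the z-axis; a circular section at z = -1 has radius exactly 1.
These observations pin down the coefficients.

3*x^2 + 3*y^2 - z^2 - 2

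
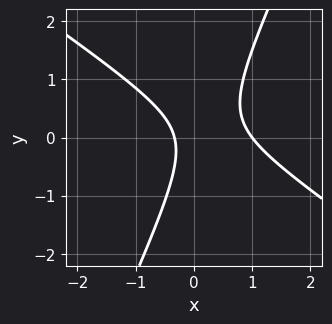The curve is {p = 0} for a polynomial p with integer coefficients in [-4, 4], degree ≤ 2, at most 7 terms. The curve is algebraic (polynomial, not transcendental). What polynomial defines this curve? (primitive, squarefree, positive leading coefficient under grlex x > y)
3*x^2 + 3*x*y - 2*y^2 - 2*x - 1

The degree is 2 — no degree-1 curve has this shape.
Observable constraints: the curve avoids every integer y-axis point in the box; it meets the x-axis at x = 1 (among the integer gridlines).
Solving for integer coefficients yields p as stated.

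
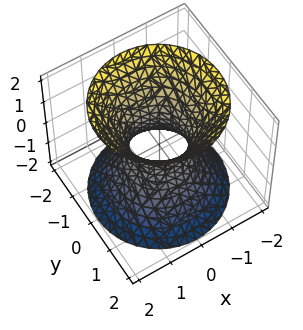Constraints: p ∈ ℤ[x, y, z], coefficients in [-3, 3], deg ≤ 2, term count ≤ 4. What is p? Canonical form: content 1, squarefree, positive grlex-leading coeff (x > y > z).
First, deg p = 2. An hourglass — one-sheet hyperboloid; a quadric.
Next, symmetries: every cross-section ⟂ z is a circle, so x, y appear only via x² + y²; mirror symmetry z ↦ −z ⇒ only even powers of z.
Next, from the axis intercepts and sections: a circular section at z = -1 has radius between 1 and 2; it misses every integer gridline on the z-axis.
Finally, together with the visible shape, these determine p as stated.

3*x^2 + 3*y^2 - 2*z^2 - 2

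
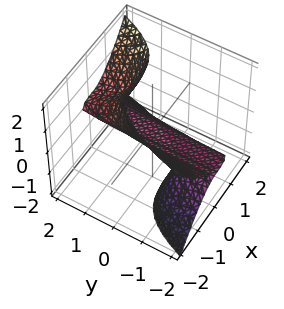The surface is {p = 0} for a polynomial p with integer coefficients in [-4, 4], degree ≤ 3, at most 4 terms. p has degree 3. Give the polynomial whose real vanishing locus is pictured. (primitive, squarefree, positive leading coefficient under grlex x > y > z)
(a) Degree: a generic line meets the surface in up to 3 points, so deg p = 3.
(b) Observable constraints: it meets the x-axis at x = 0 (among the integer gridlines); it crosses the z-axis at the gridline z = 0; every point of the y-axis in the box is on the surface.
(c) Together with the visible shape, these determine p as stated.

x^3 - y*z^2 + z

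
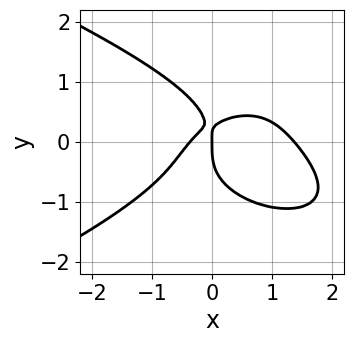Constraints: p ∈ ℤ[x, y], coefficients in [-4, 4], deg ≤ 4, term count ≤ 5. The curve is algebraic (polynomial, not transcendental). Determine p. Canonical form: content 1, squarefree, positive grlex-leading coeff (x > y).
1. The degree is 4 — the shape is more complex than any degree-3 curve.
2. From the axis intercepts and sections: it meets the x-axis at x = 0 (among the integer gridlines); it crosses the y-axis at the gridline y = 0.
3. Assembling these constraints gives the stated polynomial.

3*y^4 + 2*x^3 - 2*x^2 + 3*x*y - x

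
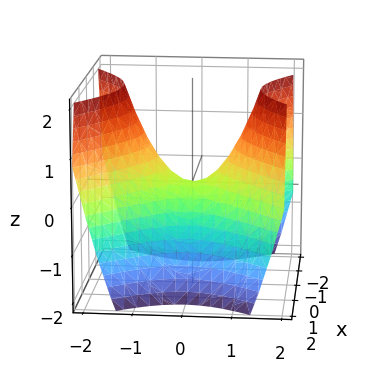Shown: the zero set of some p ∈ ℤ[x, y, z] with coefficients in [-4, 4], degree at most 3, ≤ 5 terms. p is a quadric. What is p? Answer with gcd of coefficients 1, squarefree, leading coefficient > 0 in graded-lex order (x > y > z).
x^2 - y^2 + z

First, the degree is 2 — a hyperbolic paraboloid; a quadric.
Then, symmetries: it's symmetric under y → −y, forcing even powers of y; the x ↦ −x reflection is a symmetry, so x appears only in even powers.
Then, checking where it meets the axes: it crosses the z-axis at the gridline z = 0; it crosses the x-axis at the gridline x = 0.
Finally, the integer polynomial consistent with all of this is the stated p.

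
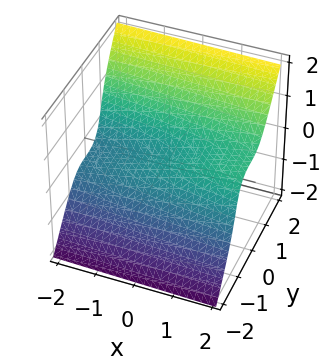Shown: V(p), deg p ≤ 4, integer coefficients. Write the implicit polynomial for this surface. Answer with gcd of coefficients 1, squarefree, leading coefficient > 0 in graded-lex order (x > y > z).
First, deg p = 3.
Then, reading off the gridlines: one x-axis crossing is at x = 0; one y-axis crossing is at y = 0; it meets the z-axis at z = 0 (among the integer gridlines).
Finally, solving for integer coefficients yields p as stated.

3*y^3 - 2*z^3 + x - 3*z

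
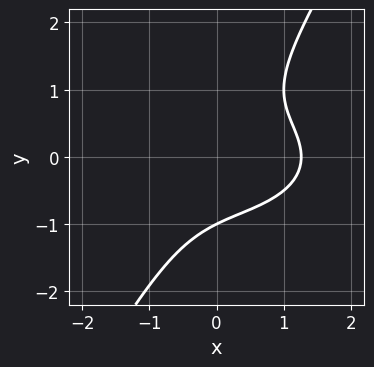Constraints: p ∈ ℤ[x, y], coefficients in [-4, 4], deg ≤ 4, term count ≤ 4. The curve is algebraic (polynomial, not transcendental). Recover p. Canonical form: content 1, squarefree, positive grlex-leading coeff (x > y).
x^3 + 3*x*y^2 - 2*y^3 - 2

1. The degree is 3 — the shape is more complex than any degree-2 curve.
2. From the visible intercepts: one y-axis crossing is at y = -1.
3. The integer polynomial consistent with all of this is the stated p.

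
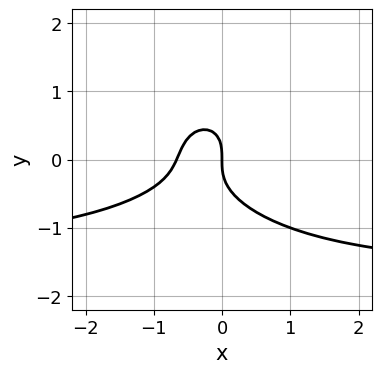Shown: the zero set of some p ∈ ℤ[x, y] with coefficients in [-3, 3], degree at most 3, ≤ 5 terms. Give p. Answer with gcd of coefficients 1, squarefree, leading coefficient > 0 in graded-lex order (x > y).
Degree: the shape is more complex than any degree-2 curve, so deg p = 3.
From the visible intercepts: it crosses the y-axis at the gridline y = 0; it meets the x-axis at x = 0 (among the integer gridlines).
Together with the visible shape, these determine p as stated.

2*x^2*y + 3*y^3 + 3*x^2 + 2*x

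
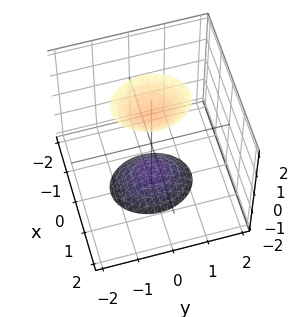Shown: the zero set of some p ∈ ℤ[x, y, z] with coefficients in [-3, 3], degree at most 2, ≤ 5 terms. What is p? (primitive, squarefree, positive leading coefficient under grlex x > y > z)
3*x^2 + 2*y^2 - z^2 + 2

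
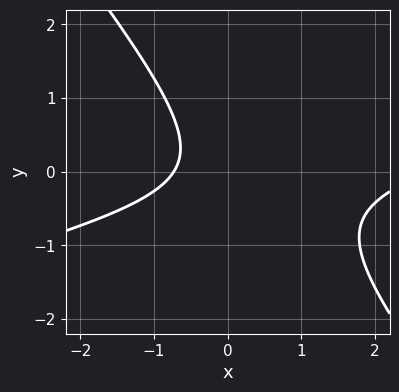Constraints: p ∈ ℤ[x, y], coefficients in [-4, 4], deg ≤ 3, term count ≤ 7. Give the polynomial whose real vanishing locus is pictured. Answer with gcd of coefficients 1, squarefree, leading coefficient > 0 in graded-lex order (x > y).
x^2 - 3*x*y - 3*y^2 - 2*x - 2

First, degree: the shape is more complex than any degree-1 curve, so deg p = 2.
Next, observable constraints: no y-intercept at any integer in the box.
Finally, these observations pin down the coefficients.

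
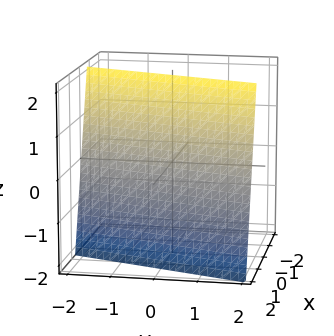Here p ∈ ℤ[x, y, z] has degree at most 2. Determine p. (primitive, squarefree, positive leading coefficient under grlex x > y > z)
3*x - y + z - 2

Degree: the surface is flat (a plane), so deg p = 1.
Reading off the gridlines: it meets the z-axis at z = 2 (among the integer gridlines); it meets the y-axis at y = -2 (among the integer gridlines).
These observations pin down the coefficients.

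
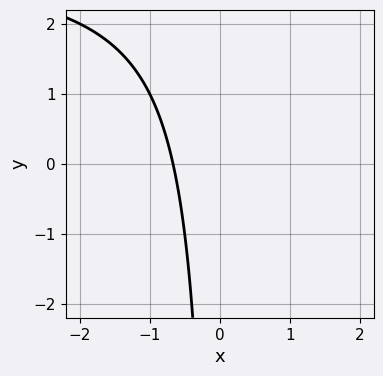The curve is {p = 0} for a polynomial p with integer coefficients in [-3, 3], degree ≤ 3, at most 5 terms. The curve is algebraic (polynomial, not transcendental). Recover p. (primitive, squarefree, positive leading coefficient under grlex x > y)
x*y - 3*x - 2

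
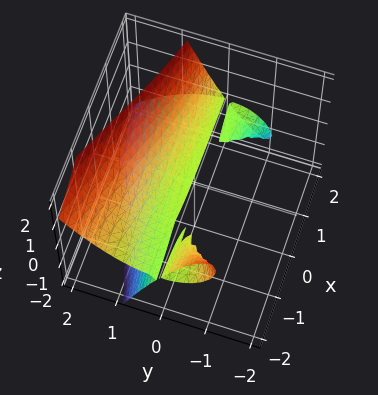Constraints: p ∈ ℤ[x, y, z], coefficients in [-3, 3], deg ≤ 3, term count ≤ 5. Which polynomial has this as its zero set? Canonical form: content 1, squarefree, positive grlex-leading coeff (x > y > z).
There are 3 components.
Degree: the shape is more complex than any degree-2 surface, so deg p = 3.
Observable constraints: every point of the x-axis in the box is on the surface; it crosses the z-axis at the gridline z = 0; it crosses the y-axis at the gridline y = 0.
Together with the visible shape, these determine p as stated.

x*y*z + y^3 - z^2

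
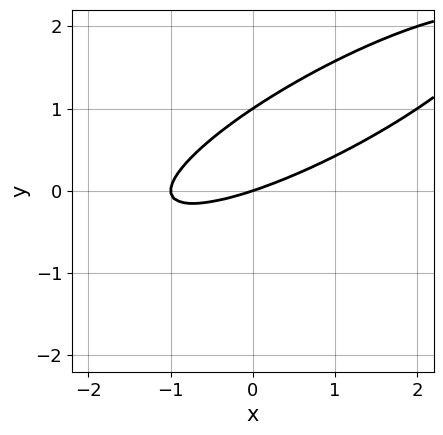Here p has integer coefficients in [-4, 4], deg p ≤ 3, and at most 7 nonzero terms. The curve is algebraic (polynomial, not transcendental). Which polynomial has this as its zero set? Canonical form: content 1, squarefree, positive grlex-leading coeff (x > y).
1. Degree: a generic line meets the curve in up to 2 points, so deg p = 2.
2. Observable constraints: the x-axis gridline crossings are at x ∈ {-1, 0}; among the integer gridlines, it crosses the y-axis at y ∈ {0, 1}.
3. Solving for integer coefficients yields p as stated.

x^2 - 3*x*y + 3*y^2 + x - 3*y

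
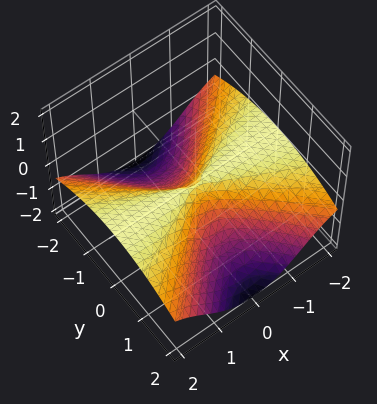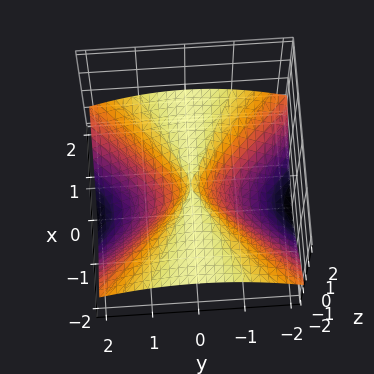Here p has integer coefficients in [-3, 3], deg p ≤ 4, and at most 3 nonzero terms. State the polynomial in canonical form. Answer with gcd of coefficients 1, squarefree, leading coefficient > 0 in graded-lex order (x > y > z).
3*x^2*z + z^3 + 2*y^2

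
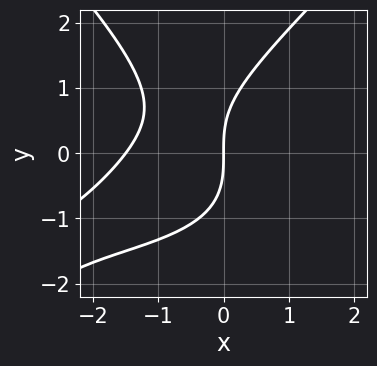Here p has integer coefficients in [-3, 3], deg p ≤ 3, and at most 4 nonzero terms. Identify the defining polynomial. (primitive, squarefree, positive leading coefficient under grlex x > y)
(a) Degree: a generic line meets the curve in up to 3 points, so deg p = 3.
(b) From the axis intercepts and sections: one x-axis crossing is at x = 0; it meets the y-axis at y = 0 (among the integer gridlines).
(c) The integer polynomial consistent with all of this is the stated p.

x^2*y - y^3 + 2*x^2 + 3*x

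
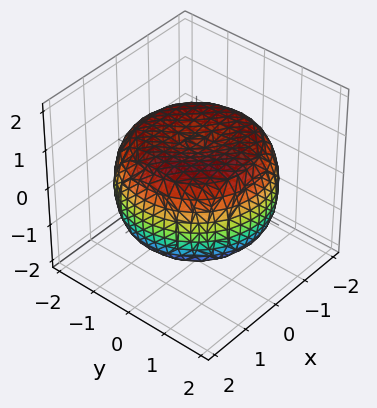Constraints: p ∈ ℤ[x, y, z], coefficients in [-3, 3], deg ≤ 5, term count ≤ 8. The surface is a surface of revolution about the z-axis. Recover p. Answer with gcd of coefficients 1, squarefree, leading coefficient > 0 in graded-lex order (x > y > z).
x^4 + 2*x^2*y^2 + y^4 - 2*x^2 - 2*y^2 + 3*z^2 - 3

(a) The degree is 4 — a generic line meets the surface in up to 4 points.
(b) By symmetry, the z-axis is an axis of rotation, so x and y enter only as x² + y².
(c) From the visible intercepts: among the integer gridlines, it crosses the z-axis at z ∈ {-1, 1}; a circular section at z = 1 has radius between 1 and 2.
(d) The integer polynomial consistent with all of this is the stated p.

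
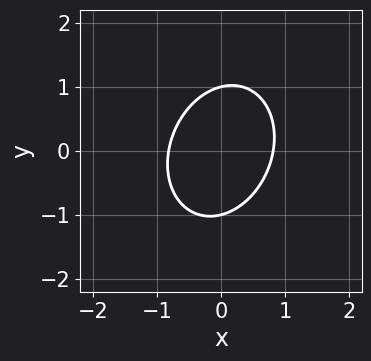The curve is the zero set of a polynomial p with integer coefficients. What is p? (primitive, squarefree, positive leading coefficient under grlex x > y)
(a) Degree: no degree-1 curve has this shape, so deg p = 2.
(b) Against the integer gridlines: among the integer gridlines, it crosses the y-axis at y ∈ {-1, 1}.
(c) Matching integer coefficients to the picture gives p.

3*x^2 - x*y + 2*y^2 - 2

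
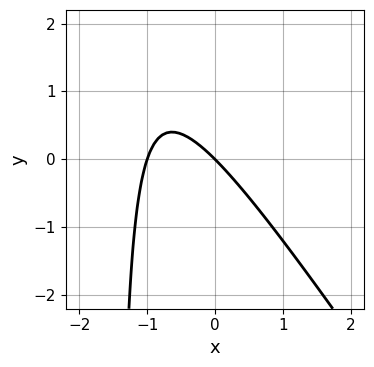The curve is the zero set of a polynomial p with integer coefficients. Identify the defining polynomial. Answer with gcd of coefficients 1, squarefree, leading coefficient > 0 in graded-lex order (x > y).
3*x^2 + 2*x*y + 3*x + 3*y

1. deg p = 2.
2. From the axis intercepts and sections: one y-axis crossing is at y = 0; the x-axis gridline crossings are at x ∈ {-1, 0}.
3. Putting this together gives p.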